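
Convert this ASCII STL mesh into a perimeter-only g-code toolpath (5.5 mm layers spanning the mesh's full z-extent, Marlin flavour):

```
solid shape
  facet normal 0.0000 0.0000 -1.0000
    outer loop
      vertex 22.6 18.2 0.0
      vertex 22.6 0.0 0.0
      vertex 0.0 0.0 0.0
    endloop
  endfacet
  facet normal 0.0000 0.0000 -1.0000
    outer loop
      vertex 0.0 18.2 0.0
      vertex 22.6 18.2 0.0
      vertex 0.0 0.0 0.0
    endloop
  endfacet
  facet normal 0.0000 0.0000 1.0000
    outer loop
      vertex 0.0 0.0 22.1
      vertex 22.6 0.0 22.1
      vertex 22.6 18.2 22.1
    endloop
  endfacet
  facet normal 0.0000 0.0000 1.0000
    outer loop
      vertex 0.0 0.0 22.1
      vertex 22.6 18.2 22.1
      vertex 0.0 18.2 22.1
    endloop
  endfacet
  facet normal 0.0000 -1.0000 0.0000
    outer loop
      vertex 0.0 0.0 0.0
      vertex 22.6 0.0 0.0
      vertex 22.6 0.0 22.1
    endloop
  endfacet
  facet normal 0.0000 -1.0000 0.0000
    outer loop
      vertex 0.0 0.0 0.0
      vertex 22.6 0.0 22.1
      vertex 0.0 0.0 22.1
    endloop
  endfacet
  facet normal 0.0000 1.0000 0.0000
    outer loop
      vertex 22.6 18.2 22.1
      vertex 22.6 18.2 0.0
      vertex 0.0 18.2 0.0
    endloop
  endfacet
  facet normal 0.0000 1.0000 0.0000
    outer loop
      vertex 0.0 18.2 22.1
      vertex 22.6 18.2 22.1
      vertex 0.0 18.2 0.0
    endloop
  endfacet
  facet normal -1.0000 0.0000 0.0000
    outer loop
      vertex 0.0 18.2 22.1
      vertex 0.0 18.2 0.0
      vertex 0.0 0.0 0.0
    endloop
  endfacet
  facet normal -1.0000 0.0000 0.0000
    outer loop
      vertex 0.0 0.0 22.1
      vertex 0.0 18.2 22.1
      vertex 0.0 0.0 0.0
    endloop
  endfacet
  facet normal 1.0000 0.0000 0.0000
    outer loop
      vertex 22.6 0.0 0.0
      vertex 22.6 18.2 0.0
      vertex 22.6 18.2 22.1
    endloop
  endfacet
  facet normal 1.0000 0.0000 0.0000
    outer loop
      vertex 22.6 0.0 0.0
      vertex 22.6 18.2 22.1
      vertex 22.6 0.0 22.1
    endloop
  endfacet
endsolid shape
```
; perimeter-only toolpath
G21 ; units = mm
G90 ; absolute positioning
G28 ; home
; layer 1
G0 Z5.5
G0 X0.0 Y0.0
G1 X22.6 Y0.0
G1 X22.6 Y18.2
G1 X0.0 Y18.2
G1 X0.0 Y0.0
; layer 2
G0 Z11.1
G0 X0.0 Y0.0
G1 X22.6 Y0.0
G1 X22.6 Y18.2
G1 X0.0 Y18.2
G1 X0.0 Y0.0
; layer 3
G0 Z16.6
G0 X0.0 Y0.0
G1 X22.6 Y0.0
G1 X22.6 Y18.2
G1 X0.0 Y18.2
G1 X0.0 Y0.0
; layer 4
G0 Z22.1
G0 X0.0 Y0.0
G1 X22.6 Y0.0
G1 X22.6 Y18.2
G1 X0.0 Y18.2
G1 X0.0 Y0.0
M2 ; end

The solid is a rectangular box, roughly 22.6 × 18.2 mm footprint and 22.1 mm tall. Slicing at Δz = 5.5 mm — 4 equal slices spanning the solid's height, so layer i sits at z = i·h/4 — gives 4 non-empty perimeters. Each is a 4-segment closed polygon; G0 lifts to the layer z and rapids to the start vertex, then G1 traces the edges.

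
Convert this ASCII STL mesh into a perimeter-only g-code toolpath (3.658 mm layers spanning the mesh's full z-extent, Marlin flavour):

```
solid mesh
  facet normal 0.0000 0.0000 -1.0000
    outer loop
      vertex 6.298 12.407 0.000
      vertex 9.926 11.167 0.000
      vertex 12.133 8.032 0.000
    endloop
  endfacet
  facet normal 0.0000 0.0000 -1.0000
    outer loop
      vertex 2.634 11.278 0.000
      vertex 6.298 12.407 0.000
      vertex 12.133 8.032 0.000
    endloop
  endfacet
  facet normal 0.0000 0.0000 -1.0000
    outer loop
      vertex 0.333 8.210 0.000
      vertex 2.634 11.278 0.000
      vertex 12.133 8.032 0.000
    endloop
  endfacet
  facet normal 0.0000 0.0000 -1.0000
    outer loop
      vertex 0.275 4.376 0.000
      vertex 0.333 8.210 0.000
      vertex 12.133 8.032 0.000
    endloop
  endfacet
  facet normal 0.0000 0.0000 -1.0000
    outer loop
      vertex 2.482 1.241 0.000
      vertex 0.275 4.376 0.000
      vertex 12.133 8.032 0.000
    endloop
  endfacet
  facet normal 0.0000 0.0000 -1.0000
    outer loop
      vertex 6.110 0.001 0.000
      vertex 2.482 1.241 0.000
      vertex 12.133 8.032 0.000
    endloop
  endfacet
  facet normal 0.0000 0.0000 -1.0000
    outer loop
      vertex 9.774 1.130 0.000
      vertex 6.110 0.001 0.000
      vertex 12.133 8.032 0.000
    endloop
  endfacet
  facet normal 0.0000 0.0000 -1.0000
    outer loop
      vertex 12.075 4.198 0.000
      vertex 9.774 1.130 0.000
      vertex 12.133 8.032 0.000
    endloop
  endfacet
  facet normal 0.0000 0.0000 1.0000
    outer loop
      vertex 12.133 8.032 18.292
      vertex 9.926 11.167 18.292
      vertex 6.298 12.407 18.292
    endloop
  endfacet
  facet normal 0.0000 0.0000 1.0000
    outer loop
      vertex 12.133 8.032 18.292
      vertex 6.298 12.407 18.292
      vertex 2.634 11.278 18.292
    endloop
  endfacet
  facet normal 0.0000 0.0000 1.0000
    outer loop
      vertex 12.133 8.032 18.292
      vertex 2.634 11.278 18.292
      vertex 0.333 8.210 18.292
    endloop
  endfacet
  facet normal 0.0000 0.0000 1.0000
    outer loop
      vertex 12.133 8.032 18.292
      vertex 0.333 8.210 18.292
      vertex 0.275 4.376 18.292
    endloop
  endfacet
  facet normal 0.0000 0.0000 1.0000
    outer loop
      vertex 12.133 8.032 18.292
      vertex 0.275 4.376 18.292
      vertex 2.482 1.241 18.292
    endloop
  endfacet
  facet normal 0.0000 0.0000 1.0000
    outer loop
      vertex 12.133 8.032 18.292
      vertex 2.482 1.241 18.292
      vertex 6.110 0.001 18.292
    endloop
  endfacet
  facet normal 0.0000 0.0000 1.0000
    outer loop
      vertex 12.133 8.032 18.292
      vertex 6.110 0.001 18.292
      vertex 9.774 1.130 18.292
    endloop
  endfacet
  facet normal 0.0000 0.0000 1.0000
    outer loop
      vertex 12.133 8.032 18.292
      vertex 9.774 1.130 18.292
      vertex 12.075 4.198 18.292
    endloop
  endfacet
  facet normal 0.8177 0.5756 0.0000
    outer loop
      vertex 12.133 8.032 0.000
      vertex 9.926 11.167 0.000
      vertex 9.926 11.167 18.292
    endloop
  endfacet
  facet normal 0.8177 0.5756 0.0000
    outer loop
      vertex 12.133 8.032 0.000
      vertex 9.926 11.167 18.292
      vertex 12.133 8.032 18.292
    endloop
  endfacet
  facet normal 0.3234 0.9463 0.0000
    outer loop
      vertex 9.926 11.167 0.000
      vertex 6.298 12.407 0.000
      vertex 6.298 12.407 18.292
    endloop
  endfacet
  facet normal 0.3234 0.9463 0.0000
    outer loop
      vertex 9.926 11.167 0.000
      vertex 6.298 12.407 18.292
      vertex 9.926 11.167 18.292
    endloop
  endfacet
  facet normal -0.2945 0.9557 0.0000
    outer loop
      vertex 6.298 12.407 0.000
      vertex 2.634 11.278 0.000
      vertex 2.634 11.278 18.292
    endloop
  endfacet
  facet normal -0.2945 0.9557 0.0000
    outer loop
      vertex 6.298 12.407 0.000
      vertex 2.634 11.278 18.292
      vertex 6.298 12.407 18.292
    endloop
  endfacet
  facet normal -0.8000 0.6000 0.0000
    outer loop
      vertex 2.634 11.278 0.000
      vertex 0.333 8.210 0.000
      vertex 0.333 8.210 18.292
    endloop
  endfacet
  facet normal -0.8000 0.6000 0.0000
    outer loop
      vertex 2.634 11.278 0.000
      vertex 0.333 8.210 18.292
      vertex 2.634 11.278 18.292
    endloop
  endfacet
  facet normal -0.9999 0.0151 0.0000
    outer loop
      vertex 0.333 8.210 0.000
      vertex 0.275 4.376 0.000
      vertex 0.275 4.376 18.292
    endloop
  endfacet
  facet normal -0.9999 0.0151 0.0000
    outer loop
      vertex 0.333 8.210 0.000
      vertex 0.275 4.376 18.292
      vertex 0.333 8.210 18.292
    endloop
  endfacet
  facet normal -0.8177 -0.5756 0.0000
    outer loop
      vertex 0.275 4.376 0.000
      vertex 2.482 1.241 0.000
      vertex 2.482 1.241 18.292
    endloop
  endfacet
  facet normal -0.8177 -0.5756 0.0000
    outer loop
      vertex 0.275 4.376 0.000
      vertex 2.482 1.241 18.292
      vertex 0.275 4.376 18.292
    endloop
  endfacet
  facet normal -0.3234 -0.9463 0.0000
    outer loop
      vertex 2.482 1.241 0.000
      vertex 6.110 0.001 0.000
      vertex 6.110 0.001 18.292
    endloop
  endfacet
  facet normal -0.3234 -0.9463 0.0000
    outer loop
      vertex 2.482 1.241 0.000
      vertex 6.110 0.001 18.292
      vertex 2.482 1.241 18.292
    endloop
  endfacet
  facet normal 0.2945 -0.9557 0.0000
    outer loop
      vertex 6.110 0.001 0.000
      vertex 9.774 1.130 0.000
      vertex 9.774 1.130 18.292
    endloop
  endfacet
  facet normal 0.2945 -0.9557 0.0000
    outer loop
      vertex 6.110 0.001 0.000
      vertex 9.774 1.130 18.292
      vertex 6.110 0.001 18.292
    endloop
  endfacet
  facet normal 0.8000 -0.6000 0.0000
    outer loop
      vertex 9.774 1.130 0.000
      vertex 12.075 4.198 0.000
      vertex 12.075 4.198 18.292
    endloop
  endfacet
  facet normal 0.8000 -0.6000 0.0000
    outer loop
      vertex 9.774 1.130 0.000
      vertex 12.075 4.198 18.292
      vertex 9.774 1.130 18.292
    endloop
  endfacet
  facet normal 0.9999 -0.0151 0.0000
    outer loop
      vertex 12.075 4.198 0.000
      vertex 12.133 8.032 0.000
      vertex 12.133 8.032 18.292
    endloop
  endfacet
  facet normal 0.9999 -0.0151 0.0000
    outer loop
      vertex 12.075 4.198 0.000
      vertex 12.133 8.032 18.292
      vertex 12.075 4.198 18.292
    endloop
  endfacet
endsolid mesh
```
; perimeter-only toolpath
G21 ; units = mm
G90 ; absolute positioning
G28 ; home
; layer 1
G0 Z3.658
G0 X12.133 Y8.032
G1 X9.926 Y11.167
G1 X6.298 Y12.407
G1 X2.634 Y11.278
G1 X0.333 Y8.210
G1 X0.275 Y4.376
G1 X2.482 Y1.241
G1 X6.110 Y0.001
G1 X9.774 Y1.130
G1 X12.075 Y4.198
G1 X12.133 Y8.032
; layer 2
G0 Z7.317
G0 X12.133 Y8.032
G1 X9.926 Y11.167
G1 X6.298 Y12.407
G1 X2.634 Y11.278
G1 X0.333 Y8.210
G1 X0.275 Y4.376
G1 X2.482 Y1.241
G1 X6.110 Y0.001
G1 X9.774 Y1.130
G1 X12.075 Y4.198
G1 X12.133 Y8.032
; layer 3
G0 Z10.975
G0 X12.133 Y8.032
G1 X9.926 Y11.167
G1 X6.298 Y12.407
G1 X2.634 Y11.278
G1 X0.333 Y8.210
G1 X0.275 Y4.376
G1 X2.482 Y1.241
G1 X6.110 Y0.001
G1 X9.774 Y1.130
G1 X12.075 Y4.198
G1 X12.133 Y8.032
; layer 4
G0 Z14.634
G0 X12.133 Y8.032
G1 X9.926 Y11.167
G1 X6.298 Y12.407
G1 X2.634 Y11.278
G1 X0.333 Y8.210
G1 X0.275 Y4.376
G1 X2.482 Y1.241
G1 X6.110 Y0.001
G1 X9.774 Y1.130
G1 X12.075 Y4.198
G1 X12.133 Y8.032
; layer 5
G0 Z18.292
G0 X12.133 Y8.032
G1 X9.926 Y11.167
G1 X6.298 Y12.407
G1 X2.634 Y11.278
G1 X0.333 Y8.210
G1 X0.275 Y4.376
G1 X2.482 Y1.241
G1 X6.110 Y0.001
G1 X9.774 Y1.130
G1 X12.075 Y4.198
G1 X12.133 Y8.032
M2 ; end

The solid is a regular 10-sided prism (a cylinder approximated with 10 flat sides), circumscribed radius ≈ 6.2 mm, height ≈ 18.3 mm. Slicing at Δz = 3.658 mm — 5 equal slices spanning the solid's height, so layer i sits at z = i·h/5 — gives 5 non-empty perimeters. Each is a 10-segment closed polygon; G0 lifts to the layer z and rapids to the start vertex, then G1 traces the edges.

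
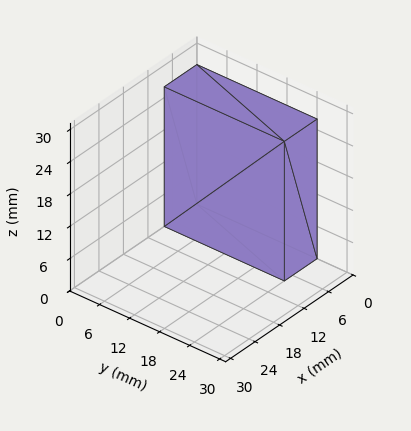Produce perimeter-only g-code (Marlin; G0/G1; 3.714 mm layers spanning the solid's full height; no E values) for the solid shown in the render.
Reading the render: the shape is a rectangular box, roughly 8 × 24 mm footprint and 26 mm tall (dimensions read to the nearest mm from the axis ticks). For the g-code, the solid's height is divided into equal slices at the stated Δz and each level perimeter traced with G1 moves after a G0 lift.

; perimeter-only toolpath
G21 ; units = mm
G90 ; absolute positioning
G28 ; home
; layer 1
G0 Z3.714
G0 X0.000 Y0.000
G1 X8.000 Y0.000
G1 X8.000 Y24.000
G1 X0.000 Y24.000
G1 X0.000 Y0.000
; layer 2
G0 Z7.429
G0 X0.000 Y0.000
G1 X8.000 Y0.000
G1 X8.000 Y24.000
G1 X0.000 Y24.000
G1 X0.000 Y0.000
; layer 3
G0 Z11.143
G0 X0.000 Y0.000
G1 X8.000 Y0.000
G1 X8.000 Y24.000
G1 X0.000 Y24.000
G1 X0.000 Y0.000
; layer 4
G0 Z14.857
G0 X0.000 Y0.000
G1 X8.000 Y0.000
G1 X8.000 Y24.000
G1 X0.000 Y24.000
G1 X0.000 Y0.000
; layer 5
G0 Z18.571
G0 X0.000 Y0.000
G1 X8.000 Y0.000
G1 X8.000 Y24.000
G1 X0.000 Y24.000
G1 X0.000 Y0.000
; layer 6
G0 Z22.286
G0 X0.000 Y0.000
G1 X8.000 Y0.000
G1 X8.000 Y24.000
G1 X0.000 Y24.000
G1 X0.000 Y0.000
; layer 7
G0 Z26.000
G0 X0.000 Y0.000
G1 X8.000 Y0.000
G1 X8.000 Y24.000
G1 X0.000 Y24.000
G1 X0.000 Y0.000
M2 ; end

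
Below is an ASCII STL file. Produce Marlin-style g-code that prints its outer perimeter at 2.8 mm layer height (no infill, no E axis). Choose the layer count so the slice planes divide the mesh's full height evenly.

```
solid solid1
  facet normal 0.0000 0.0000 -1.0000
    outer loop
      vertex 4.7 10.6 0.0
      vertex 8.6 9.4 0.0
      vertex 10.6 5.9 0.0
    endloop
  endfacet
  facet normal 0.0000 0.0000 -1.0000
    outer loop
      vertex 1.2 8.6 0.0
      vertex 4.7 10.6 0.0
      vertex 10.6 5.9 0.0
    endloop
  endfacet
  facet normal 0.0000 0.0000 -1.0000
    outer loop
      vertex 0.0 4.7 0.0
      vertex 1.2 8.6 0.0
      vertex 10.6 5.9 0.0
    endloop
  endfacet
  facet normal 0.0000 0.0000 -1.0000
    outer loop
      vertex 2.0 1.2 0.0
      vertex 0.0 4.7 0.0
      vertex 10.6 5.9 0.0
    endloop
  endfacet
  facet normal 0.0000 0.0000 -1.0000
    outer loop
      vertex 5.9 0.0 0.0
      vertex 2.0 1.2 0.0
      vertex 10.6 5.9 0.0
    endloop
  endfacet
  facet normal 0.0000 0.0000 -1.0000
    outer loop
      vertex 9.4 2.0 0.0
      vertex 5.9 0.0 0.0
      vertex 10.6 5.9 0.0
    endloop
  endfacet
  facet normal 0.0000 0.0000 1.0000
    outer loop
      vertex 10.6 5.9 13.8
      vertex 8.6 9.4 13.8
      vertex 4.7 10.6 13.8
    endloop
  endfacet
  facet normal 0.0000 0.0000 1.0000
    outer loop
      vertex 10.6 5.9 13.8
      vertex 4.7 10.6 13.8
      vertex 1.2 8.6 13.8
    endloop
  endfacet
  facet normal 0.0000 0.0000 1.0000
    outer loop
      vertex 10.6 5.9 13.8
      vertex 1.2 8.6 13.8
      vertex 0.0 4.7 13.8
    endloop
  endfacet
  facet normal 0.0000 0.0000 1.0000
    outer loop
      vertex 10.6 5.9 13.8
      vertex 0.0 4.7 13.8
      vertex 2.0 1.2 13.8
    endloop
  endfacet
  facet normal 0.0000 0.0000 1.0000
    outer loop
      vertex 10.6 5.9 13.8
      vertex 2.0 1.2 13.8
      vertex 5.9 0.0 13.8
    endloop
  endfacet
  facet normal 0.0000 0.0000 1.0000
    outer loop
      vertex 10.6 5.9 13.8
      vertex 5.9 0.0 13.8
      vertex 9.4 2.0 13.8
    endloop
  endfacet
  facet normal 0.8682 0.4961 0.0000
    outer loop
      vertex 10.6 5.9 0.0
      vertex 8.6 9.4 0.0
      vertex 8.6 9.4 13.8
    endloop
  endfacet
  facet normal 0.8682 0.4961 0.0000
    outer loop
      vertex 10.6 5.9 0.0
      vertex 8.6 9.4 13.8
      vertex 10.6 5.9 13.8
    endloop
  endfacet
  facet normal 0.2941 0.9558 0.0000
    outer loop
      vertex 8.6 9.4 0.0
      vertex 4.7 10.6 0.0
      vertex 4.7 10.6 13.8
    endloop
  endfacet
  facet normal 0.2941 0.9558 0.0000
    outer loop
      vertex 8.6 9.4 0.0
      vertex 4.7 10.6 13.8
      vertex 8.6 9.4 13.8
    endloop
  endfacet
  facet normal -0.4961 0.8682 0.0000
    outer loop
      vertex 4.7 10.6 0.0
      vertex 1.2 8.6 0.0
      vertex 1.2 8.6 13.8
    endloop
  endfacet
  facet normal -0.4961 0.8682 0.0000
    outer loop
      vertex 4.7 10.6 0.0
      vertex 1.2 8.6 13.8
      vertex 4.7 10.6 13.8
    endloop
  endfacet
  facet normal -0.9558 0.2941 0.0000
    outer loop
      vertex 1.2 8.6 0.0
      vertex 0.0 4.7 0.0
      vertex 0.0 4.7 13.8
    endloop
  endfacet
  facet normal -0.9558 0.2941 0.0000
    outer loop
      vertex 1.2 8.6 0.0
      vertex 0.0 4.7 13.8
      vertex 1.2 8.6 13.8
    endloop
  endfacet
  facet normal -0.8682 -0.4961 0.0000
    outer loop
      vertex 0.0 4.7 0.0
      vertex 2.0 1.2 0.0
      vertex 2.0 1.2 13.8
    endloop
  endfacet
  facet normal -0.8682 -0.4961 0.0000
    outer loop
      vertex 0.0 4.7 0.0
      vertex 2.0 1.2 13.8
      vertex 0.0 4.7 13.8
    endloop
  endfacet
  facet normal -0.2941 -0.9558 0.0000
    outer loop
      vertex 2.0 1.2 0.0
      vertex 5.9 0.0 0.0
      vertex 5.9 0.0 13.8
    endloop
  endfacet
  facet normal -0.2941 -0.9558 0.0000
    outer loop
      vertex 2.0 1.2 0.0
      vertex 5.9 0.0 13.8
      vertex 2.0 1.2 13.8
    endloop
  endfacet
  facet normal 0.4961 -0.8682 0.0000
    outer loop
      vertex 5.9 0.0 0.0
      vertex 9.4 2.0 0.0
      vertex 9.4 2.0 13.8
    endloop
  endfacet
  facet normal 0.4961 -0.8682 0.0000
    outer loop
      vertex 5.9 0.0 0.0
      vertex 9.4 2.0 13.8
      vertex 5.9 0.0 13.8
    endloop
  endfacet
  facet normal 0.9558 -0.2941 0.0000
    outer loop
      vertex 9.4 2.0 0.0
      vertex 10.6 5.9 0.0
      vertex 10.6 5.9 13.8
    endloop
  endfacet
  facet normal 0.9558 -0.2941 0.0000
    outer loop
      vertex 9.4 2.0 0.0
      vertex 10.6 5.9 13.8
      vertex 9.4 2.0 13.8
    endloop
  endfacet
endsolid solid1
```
; perimeter-only toolpath
G21 ; units = mm
G90 ; absolute positioning
G28 ; home
; layer 1
G0 Z2.8
G0 X10.6 Y5.9
G1 X8.6 Y9.4
G1 X4.7 Y10.6
G1 X1.2 Y8.6
G1 X0.0 Y4.7
G1 X2.0 Y1.2
G1 X5.9 Y0.0
G1 X9.4 Y2.0
G1 X10.6 Y5.9
; layer 2
G0 Z5.5
G0 X10.6 Y5.9
G1 X8.6 Y9.4
G1 X4.7 Y10.6
G1 X1.2 Y8.6
G1 X0.0 Y4.7
G1 X2.0 Y1.2
G1 X5.9 Y0.0
G1 X9.4 Y2.0
G1 X10.6 Y5.9
; layer 3
G0 Z8.3
G0 X10.6 Y5.9
G1 X8.6 Y9.4
G1 X4.7 Y10.6
G1 X1.2 Y8.6
G1 X0.0 Y4.7
G1 X2.0 Y1.2
G1 X5.9 Y0.0
G1 X9.4 Y2.0
G1 X10.6 Y5.9
; layer 4
G0 Z11.0
G0 X10.6 Y5.9
G1 X8.6 Y9.4
G1 X4.7 Y10.6
G1 X1.2 Y8.6
G1 X0.0 Y4.7
G1 X2.0 Y1.2
G1 X5.9 Y0.0
G1 X9.4 Y2.0
G1 X10.6 Y5.9
; layer 5
G0 Z13.8
G0 X10.6 Y5.9
G1 X8.6 Y9.4
G1 X4.7 Y10.6
G1 X1.2 Y8.6
G1 X0.0 Y4.7
G1 X2.0 Y1.2
G1 X5.9 Y0.0
G1 X9.4 Y2.0
G1 X10.6 Y5.9
M2 ; end

The solid is a regular 8-sided prism (a cylinder approximated with 8 flat sides), circumscribed radius ≈ 5.3 mm, height ≈ 13.8 mm. Slicing at Δz = 2.8 mm — 5 equal slices spanning the solid's height, so layer i sits at z = i·h/5 — gives 5 non-empty perimeters. Each is a 8-segment closed polygon; G0 lifts to the layer z and rapids to the start vertex, then G1 traces the edges.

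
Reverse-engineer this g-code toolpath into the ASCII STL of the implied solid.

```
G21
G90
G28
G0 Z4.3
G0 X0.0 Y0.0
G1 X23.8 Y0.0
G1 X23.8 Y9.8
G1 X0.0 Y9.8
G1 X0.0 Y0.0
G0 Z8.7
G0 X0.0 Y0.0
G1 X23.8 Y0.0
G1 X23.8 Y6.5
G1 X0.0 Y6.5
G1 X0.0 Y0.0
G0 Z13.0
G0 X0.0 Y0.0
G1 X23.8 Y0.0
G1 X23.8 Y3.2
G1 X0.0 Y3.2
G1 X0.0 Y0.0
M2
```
solid part
  facet normal 0.0000 0.0000 -1.0000
    outer loop
      vertex 23.8 13.0 0.0
      vertex 23.8 0.0 0.0
      vertex 0.0 0.0 0.0
    endloop
  endfacet
  facet normal 0.0000 0.0000 -1.0000
    outer loop
      vertex 0.0 13.0 0.0
      vertex 23.8 13.0 0.0
      vertex 0.0 0.0 0.0
    endloop
  endfacet
  facet normal 0.0000 -1.0000 0.0000
    outer loop
      vertex 0.0 0.0 0.0
      vertex 23.8 0.0 0.0
      vertex 23.8 0.0 17.3
    endloop
  endfacet
  facet normal 0.0000 -1.0000 0.0000
    outer loop
      vertex 0.0 0.0 0.0
      vertex 23.8 0.0 17.3
      vertex 0.0 0.0 17.3
    endloop
  endfacet
  facet normal 0.0000 0.7994 0.6007
    outer loop
      vertex 0.0 0.0 17.3
      vertex 23.8 0.0 17.3
      vertex 23.8 13.0 0.0
    endloop
  endfacet
  facet normal 0.0000 0.7994 0.6007
    outer loop
      vertex 0.0 0.0 17.3
      vertex 23.8 13.0 0.0
      vertex 0.0 13.0 0.0
    endloop
  endfacet
  facet normal -1.0000 0.0000 0.0000
    outer loop
      vertex 0.0 0.0 17.3
      vertex 0.0 13.0 0.0
      vertex 0.0 0.0 0.0
    endloop
  endfacet
  facet normal 1.0000 0.0000 0.0000
    outer loop
      vertex 23.8 0.0 0.0
      vertex 23.8 13.0 0.0
      vertex 23.8 0.0 17.3
    endloop
  endfacet
endsolid part

The G0 Z moves step by Δz≈4.3 mm. The G1 loops shrink linearly with z, so the solid tapers from its base footprint up to z≈17.3. Closing with a flat bottom cap and the tapered top and triangulating gives 8 facets — a wedge (ramp): 23.8 × 13 mm base, rising to 17.3 mm along the y=0 edge and sloping linearly to z=0 at y=13.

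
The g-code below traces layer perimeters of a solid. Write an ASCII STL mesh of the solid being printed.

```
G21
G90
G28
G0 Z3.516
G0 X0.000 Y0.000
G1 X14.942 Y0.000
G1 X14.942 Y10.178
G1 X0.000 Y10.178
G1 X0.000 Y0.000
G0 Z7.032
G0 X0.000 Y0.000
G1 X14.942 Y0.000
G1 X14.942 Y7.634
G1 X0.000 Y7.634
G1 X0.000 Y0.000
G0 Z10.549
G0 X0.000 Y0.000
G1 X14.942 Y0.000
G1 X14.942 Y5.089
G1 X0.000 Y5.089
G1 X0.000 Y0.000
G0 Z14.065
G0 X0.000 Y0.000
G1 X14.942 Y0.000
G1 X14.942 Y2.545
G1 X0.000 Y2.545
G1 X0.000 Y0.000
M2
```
solid part
  facet normal 0.0000 0.0000 -1.0000
    outer loop
      vertex 14.942 12.723 0.000
      vertex 14.942 0.000 0.000
      vertex 0.000 0.000 0.000
    endloop
  endfacet
  facet normal 0.0000 0.0000 -1.0000
    outer loop
      vertex 0.000 12.723 0.000
      vertex 14.942 12.723 0.000
      vertex 0.000 0.000 0.000
    endloop
  endfacet
  facet normal 0.0000 -1.0000 0.0000
    outer loop
      vertex 0.000 0.000 0.000
      vertex 14.942 0.000 0.000
      vertex 14.942 0.000 17.581
    endloop
  endfacet
  facet normal 0.0000 -1.0000 0.0000
    outer loop
      vertex 0.000 0.000 0.000
      vertex 14.942 0.000 17.581
      vertex 0.000 0.000 17.581
    endloop
  endfacet
  facet normal 0.0000 0.8101 0.5863
    outer loop
      vertex 0.000 0.000 17.581
      vertex 14.942 0.000 17.581
      vertex 14.942 12.723 0.000
    endloop
  endfacet
  facet normal 0.0000 0.8101 0.5863
    outer loop
      vertex 0.000 0.000 17.581
      vertex 14.942 12.723 0.000
      vertex 0.000 12.723 0.000
    endloop
  endfacet
  facet normal -1.0000 0.0000 0.0000
    outer loop
      vertex 0.000 0.000 17.581
      vertex 0.000 12.723 0.000
      vertex 0.000 0.000 0.000
    endloop
  endfacet
  facet normal 1.0000 0.0000 0.0000
    outer loop
      vertex 14.942 0.000 0.000
      vertex 14.942 12.723 0.000
      vertex 14.942 0.000 17.581
    endloop
  endfacet
endsolid part

The G0 Z moves step by Δz≈3.516 mm. The G1 loops shrink linearly with z, so the solid tapers from its base footprint up to z≈17.6. Closing with a flat bottom cap and the tapered top and triangulating gives 8 facets — a wedge (ramp): 14.9 × 12.7 mm base, rising to 17.6 mm along the y=0 edge and sloping linearly to z=0 at y=12.7.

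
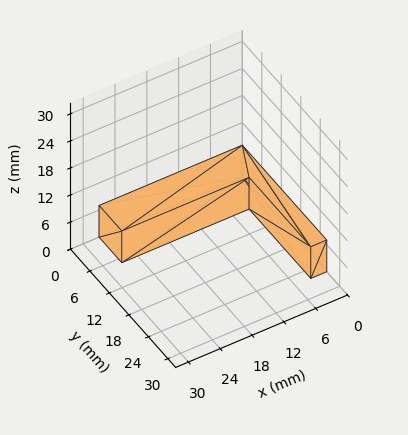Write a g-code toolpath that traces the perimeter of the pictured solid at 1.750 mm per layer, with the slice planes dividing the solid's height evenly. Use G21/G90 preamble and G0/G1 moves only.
Reading the render: the shape is an L-shaped prism: outer 27 × 26 mm, arm thicknesses ≈ 7 mm (horizontal) and 3 mm (vertical), extruded 7 mm in z (dimensions read to the nearest mm from the axis ticks). For the g-code, the solid's height is divided into equal slices at the stated Δz and each level perimeter traced with G1 moves after a G0 lift.

; perimeter-only toolpath
G21 ; units = mm
G90 ; absolute positioning
G28 ; home
; layer 1
G0 Z1.750
G0 X0.000 Y0.000
G1 X27.000 Y0.000
G1 X27.000 Y7.000
G1 X3.000 Y7.000
G1 X3.000 Y26.000
G1 X0.000 Y26.000
G1 X0.000 Y0.000
; layer 2
G0 Z3.500
G0 X0.000 Y0.000
G1 X27.000 Y0.000
G1 X27.000 Y7.000
G1 X3.000 Y7.000
G1 X3.000 Y26.000
G1 X0.000 Y26.000
G1 X0.000 Y0.000
; layer 3
G0 Z5.250
G0 X0.000 Y0.000
G1 X27.000 Y0.000
G1 X27.000 Y7.000
G1 X3.000 Y7.000
G1 X3.000 Y26.000
G1 X0.000 Y26.000
G1 X0.000 Y0.000
; layer 4
G0 Z7.000
G0 X0.000 Y0.000
G1 X27.000 Y0.000
G1 X27.000 Y7.000
G1 X3.000 Y7.000
G1 X3.000 Y26.000
G1 X0.000 Y26.000
G1 X0.000 Y0.000
M2 ; end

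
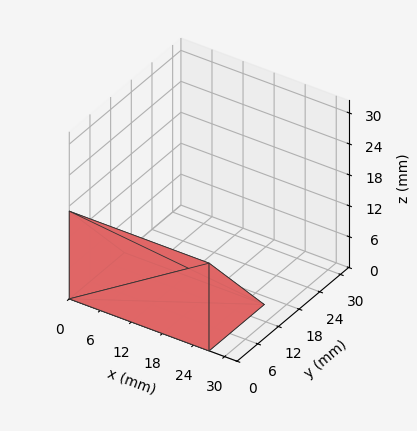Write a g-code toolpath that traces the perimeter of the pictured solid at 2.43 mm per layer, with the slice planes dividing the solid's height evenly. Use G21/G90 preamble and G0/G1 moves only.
Reading the render: the shape is a wedge (ramp): 27 × 16 mm base, rising to 17 mm along the y=0 edge and sloping linearly to z=0 at y=16 (dimensions read to the nearest mm from the axis ticks). For the g-code, the solid's height is divided into equal slices at the stated Δz and each level perimeter traced with G1 moves after a G0 lift.

; perimeter-only toolpath
G21 ; units = mm
G90 ; absolute positioning
G28 ; home
; layer 1
G0 Z2.43
G0 X0.00 Y0.00
G1 X27.00 Y0.00
G1 X27.00 Y13.71
G1 X0.00 Y13.71
G1 X0.00 Y0.00
; layer 2
G0 Z4.86
G0 X0.00 Y0.00
G1 X27.00 Y0.00
G1 X27.00 Y11.43
G1 X0.00 Y11.43
G1 X0.00 Y0.00
; layer 3
G0 Z7.29
G0 X0.00 Y0.00
G1 X27.00 Y0.00
G1 X27.00 Y9.14
G1 X0.00 Y9.14
G1 X0.00 Y0.00
; layer 4
G0 Z9.71
G0 X0.00 Y0.00
G1 X27.00 Y0.00
G1 X27.00 Y6.86
G1 X0.00 Y6.86
G1 X0.00 Y0.00
; layer 5
G0 Z12.14
G0 X0.00 Y0.00
G1 X27.00 Y0.00
G1 X27.00 Y4.57
G1 X0.00 Y4.57
G1 X0.00 Y0.00
; layer 6
G0 Z14.57
G0 X0.00 Y0.00
G1 X27.00 Y0.00
G1 X27.00 Y2.29
G1 X0.00 Y2.29
G1 X0.00 Y0.00
M2 ; end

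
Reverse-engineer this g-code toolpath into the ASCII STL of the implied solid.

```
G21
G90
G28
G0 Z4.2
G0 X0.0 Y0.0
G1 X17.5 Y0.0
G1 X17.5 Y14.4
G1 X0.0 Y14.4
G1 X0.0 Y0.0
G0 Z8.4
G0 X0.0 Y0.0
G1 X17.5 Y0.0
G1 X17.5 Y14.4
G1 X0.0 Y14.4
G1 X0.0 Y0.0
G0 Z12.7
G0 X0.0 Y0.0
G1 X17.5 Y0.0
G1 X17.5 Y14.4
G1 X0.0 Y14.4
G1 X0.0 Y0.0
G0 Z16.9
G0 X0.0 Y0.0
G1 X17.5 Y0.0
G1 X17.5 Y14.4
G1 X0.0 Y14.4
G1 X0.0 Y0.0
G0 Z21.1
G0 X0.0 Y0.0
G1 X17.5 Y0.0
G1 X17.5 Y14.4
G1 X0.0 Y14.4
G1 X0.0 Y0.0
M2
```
solid part
  facet normal 0.0000 0.0000 -1.0000
    outer loop
      vertex 17.5 14.4 0.0
      vertex 17.5 0.0 0.0
      vertex 0.0 0.0 0.0
    endloop
  endfacet
  facet normal 0.0000 0.0000 -1.0000
    outer loop
      vertex 0.0 14.4 0.0
      vertex 17.5 14.4 0.0
      vertex 0.0 0.0 0.0
    endloop
  endfacet
  facet normal 0.0000 0.0000 1.0000
    outer loop
      vertex 0.0 0.0 21.1
      vertex 17.5 0.0 21.1
      vertex 17.5 14.4 21.1
    endloop
  endfacet
  facet normal 0.0000 0.0000 1.0000
    outer loop
      vertex 0.0 0.0 21.1
      vertex 17.5 14.4 21.1
      vertex 0.0 14.4 21.1
    endloop
  endfacet
  facet normal 0.0000 -1.0000 0.0000
    outer loop
      vertex 0.0 0.0 0.0
      vertex 17.5 0.0 0.0
      vertex 17.5 0.0 21.1
    endloop
  endfacet
  facet normal 0.0000 -1.0000 0.0000
    outer loop
      vertex 0.0 0.0 0.0
      vertex 17.5 0.0 21.1
      vertex 0.0 0.0 21.1
    endloop
  endfacet
  facet normal 0.0000 1.0000 0.0000
    outer loop
      vertex 17.5 14.4 21.1
      vertex 17.5 14.4 0.0
      vertex 0.0 14.4 0.0
    endloop
  endfacet
  facet normal 0.0000 1.0000 0.0000
    outer loop
      vertex 0.0 14.4 21.1
      vertex 17.5 14.4 21.1
      vertex 0.0 14.4 0.0
    endloop
  endfacet
  facet normal -1.0000 0.0000 0.0000
    outer loop
      vertex 0.0 14.4 21.1
      vertex 0.0 14.4 0.0
      vertex 0.0 0.0 0.0
    endloop
  endfacet
  facet normal -1.0000 0.0000 0.0000
    outer loop
      vertex 0.0 0.0 21.1
      vertex 0.0 14.4 21.1
      vertex 0.0 0.0 0.0
    endloop
  endfacet
  facet normal 1.0000 0.0000 0.0000
    outer loop
      vertex 17.5 0.0 0.0
      vertex 17.5 14.4 0.0
      vertex 17.5 14.4 21.1
    endloop
  endfacet
  facet normal 1.0000 0.0000 0.0000
    outer loop
      vertex 17.5 0.0 0.0
      vertex 17.5 14.4 21.1
      vertex 17.5 0.0 21.1
    endloop
  endfacet
endsolid part

The G0 Z moves step by Δz≈4.2 mm. Every layer's G1 loop is the same polygon, so the solid is a straight extrusion of it from z=0 to z≈21.1. Closing with flat bottom and top caps and triangulating gives 12 facets — a rectangular box, roughly 17.5 × 14.4 mm footprint and 21.1 mm tall.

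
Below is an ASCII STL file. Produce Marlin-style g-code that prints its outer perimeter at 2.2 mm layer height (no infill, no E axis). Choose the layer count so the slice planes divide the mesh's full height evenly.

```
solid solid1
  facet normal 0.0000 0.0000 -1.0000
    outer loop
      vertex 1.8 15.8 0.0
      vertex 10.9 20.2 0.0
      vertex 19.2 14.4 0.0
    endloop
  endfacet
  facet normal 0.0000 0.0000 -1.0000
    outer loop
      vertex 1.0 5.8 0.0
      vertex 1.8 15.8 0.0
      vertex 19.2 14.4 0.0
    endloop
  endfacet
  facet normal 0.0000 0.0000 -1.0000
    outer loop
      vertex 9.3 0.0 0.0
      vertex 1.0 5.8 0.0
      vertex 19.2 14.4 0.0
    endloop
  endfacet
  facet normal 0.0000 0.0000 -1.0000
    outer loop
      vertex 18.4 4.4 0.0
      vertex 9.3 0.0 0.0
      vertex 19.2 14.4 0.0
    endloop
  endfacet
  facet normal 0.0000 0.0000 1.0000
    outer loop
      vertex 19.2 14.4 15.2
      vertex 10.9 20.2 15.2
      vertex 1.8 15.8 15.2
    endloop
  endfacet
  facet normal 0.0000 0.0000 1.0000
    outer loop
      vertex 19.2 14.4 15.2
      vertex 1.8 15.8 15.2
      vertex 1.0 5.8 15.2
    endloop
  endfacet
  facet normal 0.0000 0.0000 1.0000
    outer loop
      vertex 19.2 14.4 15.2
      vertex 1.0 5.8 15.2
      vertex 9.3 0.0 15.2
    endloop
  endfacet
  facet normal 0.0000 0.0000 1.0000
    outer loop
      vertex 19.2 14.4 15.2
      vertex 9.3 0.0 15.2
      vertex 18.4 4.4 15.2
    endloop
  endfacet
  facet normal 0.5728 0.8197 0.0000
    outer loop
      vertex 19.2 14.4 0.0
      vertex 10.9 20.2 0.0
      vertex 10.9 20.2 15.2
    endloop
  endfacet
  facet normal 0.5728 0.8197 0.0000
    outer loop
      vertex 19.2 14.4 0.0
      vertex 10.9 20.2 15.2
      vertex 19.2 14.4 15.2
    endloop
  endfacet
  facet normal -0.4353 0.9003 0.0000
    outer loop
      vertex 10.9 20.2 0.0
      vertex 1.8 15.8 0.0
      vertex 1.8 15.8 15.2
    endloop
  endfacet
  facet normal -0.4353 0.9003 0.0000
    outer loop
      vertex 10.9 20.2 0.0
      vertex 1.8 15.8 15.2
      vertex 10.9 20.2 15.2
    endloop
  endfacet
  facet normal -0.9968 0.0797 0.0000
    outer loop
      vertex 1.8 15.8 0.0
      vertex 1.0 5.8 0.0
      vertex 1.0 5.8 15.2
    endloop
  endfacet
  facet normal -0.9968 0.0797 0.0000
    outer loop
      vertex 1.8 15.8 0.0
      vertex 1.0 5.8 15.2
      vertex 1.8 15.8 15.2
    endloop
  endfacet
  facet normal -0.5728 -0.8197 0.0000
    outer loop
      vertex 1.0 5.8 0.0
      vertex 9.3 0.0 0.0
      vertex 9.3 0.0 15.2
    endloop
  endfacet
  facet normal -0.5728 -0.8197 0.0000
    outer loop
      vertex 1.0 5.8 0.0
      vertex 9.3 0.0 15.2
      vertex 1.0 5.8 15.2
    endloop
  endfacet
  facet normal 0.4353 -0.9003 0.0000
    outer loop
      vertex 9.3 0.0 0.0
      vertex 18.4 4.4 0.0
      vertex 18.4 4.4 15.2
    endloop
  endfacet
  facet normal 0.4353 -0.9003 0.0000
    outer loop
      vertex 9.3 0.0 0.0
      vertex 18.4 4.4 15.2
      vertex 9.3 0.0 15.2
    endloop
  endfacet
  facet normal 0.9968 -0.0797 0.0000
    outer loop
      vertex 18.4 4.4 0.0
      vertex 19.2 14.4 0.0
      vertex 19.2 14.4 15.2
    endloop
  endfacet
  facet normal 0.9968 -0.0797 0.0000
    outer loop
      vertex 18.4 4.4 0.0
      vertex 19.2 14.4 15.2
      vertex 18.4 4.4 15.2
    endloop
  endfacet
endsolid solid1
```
; perimeter-only toolpath
G21 ; units = mm
G90 ; absolute positioning
G28 ; home
; layer 1
G0 Z2.2
G0 X19.2 Y14.4
G1 X10.9 Y20.2
G1 X1.8 Y15.8
G1 X1.0 Y5.8
G1 X9.3 Y0.0
G1 X18.4 Y4.4
G1 X19.2 Y14.4
; layer 2
G0 Z4.3
G0 X19.2 Y14.4
G1 X10.9 Y20.2
G1 X1.8 Y15.8
G1 X1.0 Y5.8
G1 X9.3 Y0.0
G1 X18.4 Y4.4
G1 X19.2 Y14.4
; layer 3
G0 Z6.5
G0 X19.2 Y14.4
G1 X10.9 Y20.2
G1 X1.8 Y15.8
G1 X1.0 Y5.8
G1 X9.3 Y0.0
G1 X18.4 Y4.4
G1 X19.2 Y14.4
; layer 4
G0 Z8.7
G0 X19.2 Y14.4
G1 X10.9 Y20.2
G1 X1.8 Y15.8
G1 X1.0 Y5.8
G1 X9.3 Y0.0
G1 X18.4 Y4.4
G1 X19.2 Y14.4
; layer 5
G0 Z10.9
G0 X19.2 Y14.4
G1 X10.9 Y20.2
G1 X1.8 Y15.8
G1 X1.0 Y5.8
G1 X9.3 Y0.0
G1 X18.4 Y4.4
G1 X19.2 Y14.4
; layer 6
G0 Z13.0
G0 X19.2 Y14.4
G1 X10.9 Y20.2
G1 X1.8 Y15.8
G1 X1.0 Y5.8
G1 X9.3 Y0.0
G1 X18.4 Y4.4
G1 X19.2 Y14.4
; layer 7
G0 Z15.2
G0 X19.2 Y14.4
G1 X10.9 Y20.2
G1 X1.8 Y15.8
G1 X1.0 Y5.8
G1 X9.3 Y0.0
G1 X18.4 Y4.4
G1 X19.2 Y14.4
M2 ; end

The solid is a regular 6-sided prism (a cylinder approximated with 6 flat sides), circumscribed radius ≈ 10.1 mm, height ≈ 15.2 mm. Slicing at Δz = 2.2 mm — 7 equal slices spanning the solid's height, so layer i sits at z = i·h/7 — gives 7 non-empty perimeters. Each is a 6-segment closed polygon; G0 lifts to the layer z and rapids to the start vertex, then G1 traces the edges.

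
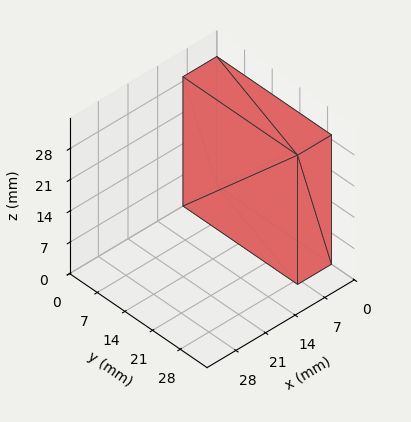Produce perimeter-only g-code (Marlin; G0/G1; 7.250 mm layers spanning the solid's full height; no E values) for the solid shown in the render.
Reading the render: the shape is a rectangular box, roughly 8 × 29 mm footprint and 29 mm tall (dimensions read to the nearest mm from the axis ticks). For the g-code, the solid's height is divided into equal slices at the stated Δz and each level perimeter traced with G1 moves after a G0 lift.

; perimeter-only toolpath
G21 ; units = mm
G90 ; absolute positioning
G28 ; home
; layer 1
G0 Z7.250
G0 X0.000 Y0.000
G1 X8.000 Y0.000
G1 X8.000 Y29.000
G1 X0.000 Y29.000
G1 X0.000 Y0.000
; layer 2
G0 Z14.500
G0 X0.000 Y0.000
G1 X8.000 Y0.000
G1 X8.000 Y29.000
G1 X0.000 Y29.000
G1 X0.000 Y0.000
; layer 3
G0 Z21.750
G0 X0.000 Y0.000
G1 X8.000 Y0.000
G1 X8.000 Y29.000
G1 X0.000 Y29.000
G1 X0.000 Y0.000
; layer 4
G0 Z29.000
G0 X0.000 Y0.000
G1 X8.000 Y0.000
G1 X8.000 Y29.000
G1 X0.000 Y29.000
G1 X0.000 Y0.000
M2 ; end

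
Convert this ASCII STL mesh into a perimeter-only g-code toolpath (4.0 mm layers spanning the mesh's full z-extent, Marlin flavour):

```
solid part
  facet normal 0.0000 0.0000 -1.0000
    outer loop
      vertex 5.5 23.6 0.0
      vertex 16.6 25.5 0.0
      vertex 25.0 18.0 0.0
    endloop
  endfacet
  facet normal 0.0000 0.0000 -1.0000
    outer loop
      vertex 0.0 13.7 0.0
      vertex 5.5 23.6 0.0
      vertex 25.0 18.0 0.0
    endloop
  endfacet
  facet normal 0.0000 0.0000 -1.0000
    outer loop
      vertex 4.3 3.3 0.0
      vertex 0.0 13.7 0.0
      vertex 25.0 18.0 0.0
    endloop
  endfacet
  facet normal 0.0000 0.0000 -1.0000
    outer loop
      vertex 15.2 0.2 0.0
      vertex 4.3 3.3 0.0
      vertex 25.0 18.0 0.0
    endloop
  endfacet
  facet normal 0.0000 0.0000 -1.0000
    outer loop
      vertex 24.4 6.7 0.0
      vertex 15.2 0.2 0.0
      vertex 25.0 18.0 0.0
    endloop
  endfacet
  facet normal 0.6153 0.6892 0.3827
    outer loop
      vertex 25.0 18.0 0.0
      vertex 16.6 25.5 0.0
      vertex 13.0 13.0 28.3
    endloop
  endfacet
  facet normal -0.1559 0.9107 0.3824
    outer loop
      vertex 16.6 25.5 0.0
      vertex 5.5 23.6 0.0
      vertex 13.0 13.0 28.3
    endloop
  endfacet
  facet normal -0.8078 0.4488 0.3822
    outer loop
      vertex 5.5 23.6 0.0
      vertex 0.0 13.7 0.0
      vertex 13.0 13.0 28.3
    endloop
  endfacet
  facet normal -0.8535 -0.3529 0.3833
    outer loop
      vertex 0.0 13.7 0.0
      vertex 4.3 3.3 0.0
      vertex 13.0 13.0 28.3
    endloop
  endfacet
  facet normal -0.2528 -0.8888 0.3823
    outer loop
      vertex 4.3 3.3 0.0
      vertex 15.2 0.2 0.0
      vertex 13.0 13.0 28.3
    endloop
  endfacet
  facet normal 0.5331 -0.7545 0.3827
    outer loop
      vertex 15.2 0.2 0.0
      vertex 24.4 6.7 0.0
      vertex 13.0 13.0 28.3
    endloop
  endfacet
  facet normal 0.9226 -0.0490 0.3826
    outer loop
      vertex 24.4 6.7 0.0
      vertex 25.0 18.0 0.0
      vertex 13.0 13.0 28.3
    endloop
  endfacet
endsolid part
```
; perimeter-only toolpath
G21 ; units = mm
G90 ; absolute positioning
G28 ; home
; layer 1
G0 Z4.0
G0 X23.3 Y17.3
G1 X16.1 Y23.7
G1 X6.6 Y22.1
G1 X1.9 Y13.6
G1 X5.5 Y4.7
G1 X14.9 Y2.0
G1 X22.8 Y7.6
G1 X23.3 Y17.3
; layer 2
G0 Z8.1
G0 X21.6 Y16.6
G1 X15.6 Y21.9
G1 X7.6 Y20.6
G1 X3.7 Y13.5
G1 X6.8 Y6.1
G1 X14.6 Y3.9
G1 X21.1 Y8.5
G1 X21.6 Y16.6
; layer 3
G0 Z12.1
G0 X19.9 Y15.9
G1 X15.1 Y20.1
G1 X8.7 Y19.1
G1 X5.6 Y13.4
G1 X8.0 Y7.5
G1 X14.3 Y5.7
G1 X19.5 Y9.4
G1 X19.9 Y15.9
; layer 4
G0 Z16.2
G0 X18.1 Y15.1
G1 X14.5 Y18.4
G1 X9.8 Y17.5
G1 X7.4 Y13.3
G1 X9.3 Y8.8
G1 X13.9 Y7.5
G1 X17.9 Y10.3
G1 X18.1 Y15.1
; layer 5
G0 Z20.2
G0 X16.4 Y14.4
G1 X14.0 Y16.6
G1 X10.9 Y16.0
G1 X9.3 Y13.2
G1 X10.5 Y10.2
G1 X13.6 Y9.3
G1 X16.3 Y11.2
G1 X16.4 Y14.4
; layer 6
G0 Z24.3
G0 X14.7 Y13.7
G1 X13.5 Y14.8
G1 X11.9 Y14.5
G1 X11.1 Y13.1
G1 X11.8 Y11.6
G1 X13.3 Y11.2
G1 X14.6 Y12.1
G1 X14.7 Y13.7
M2 ; end

The solid is a regular 7-sided pyramid, base circumscribed radius ≈ 13 mm, apex at z ≈ 28.3 mm. Slicing at Δz = 4.0 mm — 7 equal slices spanning the solid's height, so layer i sits at z = i·h/7 — gives 6 non-empty perimeters. Each is a 7-segment closed polygon; G0 lifts to the layer z and rapids to the start vertex, then G1 traces the edges. The cross-section shrinks linearly with z (the slice at the apex is degenerate and omitted).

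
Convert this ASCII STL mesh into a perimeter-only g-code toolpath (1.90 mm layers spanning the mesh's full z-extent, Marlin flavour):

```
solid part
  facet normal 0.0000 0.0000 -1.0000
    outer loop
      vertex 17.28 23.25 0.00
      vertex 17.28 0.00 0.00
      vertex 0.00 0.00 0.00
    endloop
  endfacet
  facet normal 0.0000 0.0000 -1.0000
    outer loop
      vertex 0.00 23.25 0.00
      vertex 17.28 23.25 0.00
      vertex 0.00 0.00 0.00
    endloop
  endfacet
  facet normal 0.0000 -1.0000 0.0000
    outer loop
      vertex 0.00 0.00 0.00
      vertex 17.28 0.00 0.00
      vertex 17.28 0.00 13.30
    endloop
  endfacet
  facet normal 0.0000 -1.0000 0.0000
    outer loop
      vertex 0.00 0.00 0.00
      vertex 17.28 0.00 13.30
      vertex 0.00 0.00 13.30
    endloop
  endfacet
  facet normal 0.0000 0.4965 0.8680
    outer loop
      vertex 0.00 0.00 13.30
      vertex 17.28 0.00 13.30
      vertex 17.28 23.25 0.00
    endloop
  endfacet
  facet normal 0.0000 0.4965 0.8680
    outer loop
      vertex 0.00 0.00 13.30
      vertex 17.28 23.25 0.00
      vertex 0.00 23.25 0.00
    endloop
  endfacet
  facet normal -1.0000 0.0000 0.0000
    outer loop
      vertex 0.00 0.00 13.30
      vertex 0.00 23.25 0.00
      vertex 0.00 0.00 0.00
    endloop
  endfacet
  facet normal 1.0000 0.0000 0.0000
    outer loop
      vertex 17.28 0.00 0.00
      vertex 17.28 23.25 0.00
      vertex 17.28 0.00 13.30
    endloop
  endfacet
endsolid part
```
; perimeter-only toolpath
G21 ; units = mm
G90 ; absolute positioning
G28 ; home
; layer 1
G0 Z1.90
G0 X0.00 Y0.00
G1 X17.28 Y0.00
G1 X17.28 Y19.93
G1 X0.00 Y19.93
G1 X0.00 Y0.00
; layer 2
G0 Z3.80
G0 X0.00 Y0.00
G1 X17.28 Y0.00
G1 X17.28 Y16.61
G1 X0.00 Y16.61
G1 X0.00 Y0.00
; layer 3
G0 Z5.70
G0 X0.00 Y0.00
G1 X17.28 Y0.00
G1 X17.28 Y13.29
G1 X0.00 Y13.29
G1 X0.00 Y0.00
; layer 4
G0 Z7.60
G0 X0.00 Y0.00
G1 X17.28 Y0.00
G1 X17.28 Y9.96
G1 X0.00 Y9.96
G1 X0.00 Y0.00
; layer 5
G0 Z9.50
G0 X0.00 Y0.00
G1 X17.28 Y0.00
G1 X17.28 Y6.64
G1 X0.00 Y6.64
G1 X0.00 Y0.00
; layer 6
G0 Z11.40
G0 X0.00 Y0.00
G1 X17.28 Y0.00
G1 X17.28 Y3.32
G1 X0.00 Y3.32
G1 X0.00 Y0.00
M2 ; end

The solid is a wedge (ramp): 17.3 × 23.2 mm base, rising to 13.3 mm along the y=0 edge and sloping linearly to z=0 at y=23.2. Slicing at Δz = 1.90 mm — 7 equal slices spanning the solid's height, so layer i sits at z = i·h/7 — gives 6 non-empty perimeters. Each is a 4-segment closed polygon; G0 lifts to the layer z and rapids to the start vertex, then G1 traces the edges. The cross-section shrinks linearly with z (the slice at the apex is degenerate and omitted).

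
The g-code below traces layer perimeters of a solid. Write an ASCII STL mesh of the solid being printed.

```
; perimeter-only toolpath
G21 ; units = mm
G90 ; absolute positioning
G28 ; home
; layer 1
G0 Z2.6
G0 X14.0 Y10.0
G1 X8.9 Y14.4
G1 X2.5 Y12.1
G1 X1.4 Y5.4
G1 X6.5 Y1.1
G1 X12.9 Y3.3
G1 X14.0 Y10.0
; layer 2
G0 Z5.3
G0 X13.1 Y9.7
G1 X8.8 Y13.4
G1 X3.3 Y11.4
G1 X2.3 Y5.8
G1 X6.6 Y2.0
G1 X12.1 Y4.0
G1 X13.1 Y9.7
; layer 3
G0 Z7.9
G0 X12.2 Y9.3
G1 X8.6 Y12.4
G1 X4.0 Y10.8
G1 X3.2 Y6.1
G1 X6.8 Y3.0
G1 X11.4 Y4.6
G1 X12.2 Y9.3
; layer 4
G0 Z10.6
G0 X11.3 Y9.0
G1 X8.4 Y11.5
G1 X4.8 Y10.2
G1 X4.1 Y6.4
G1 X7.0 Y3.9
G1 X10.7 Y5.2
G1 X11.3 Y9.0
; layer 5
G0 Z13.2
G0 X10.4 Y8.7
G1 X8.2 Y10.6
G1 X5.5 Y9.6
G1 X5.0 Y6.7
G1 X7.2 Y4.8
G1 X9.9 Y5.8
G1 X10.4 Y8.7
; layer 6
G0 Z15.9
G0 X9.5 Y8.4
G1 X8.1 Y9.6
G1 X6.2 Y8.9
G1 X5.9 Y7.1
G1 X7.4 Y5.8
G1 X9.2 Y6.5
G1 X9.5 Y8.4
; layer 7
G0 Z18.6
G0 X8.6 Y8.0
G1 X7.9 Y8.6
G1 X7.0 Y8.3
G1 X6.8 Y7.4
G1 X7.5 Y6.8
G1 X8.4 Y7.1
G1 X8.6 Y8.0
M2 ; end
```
solid part
  facet normal 0.0000 0.0000 -1.0000
    outer loop
      vertex 1.8 12.7 0.0
      vertex 9.1 15.3 0.0
      vertex 14.9 10.3 0.0
    endloop
  endfacet
  facet normal 0.0000 0.0000 -1.0000
    outer loop
      vertex 0.5 5.1 0.0
      vertex 1.8 12.7 0.0
      vertex 14.9 10.3 0.0
    endloop
  endfacet
  facet normal 0.0000 0.0000 -1.0000
    outer loop
      vertex 6.3 0.1 0.0
      vertex 0.5 5.1 0.0
      vertex 14.9 10.3 0.0
    endloop
  endfacet
  facet normal 0.0000 0.0000 -1.0000
    outer loop
      vertex 13.6 2.7 0.0
      vertex 6.3 0.1 0.0
      vertex 14.9 10.3 0.0
    endloop
  endfacet
  facet normal 0.6228 0.7225 0.3001
    outer loop
      vertex 14.9 10.3 0.0
      vertex 9.1 15.3 0.0
      vertex 7.7 7.7 21.2
    endloop
  endfacet
  facet normal -0.3200 0.8984 0.3009
    outer loop
      vertex 9.1 15.3 0.0
      vertex 1.8 12.7 0.0
      vertex 7.7 7.7 21.2
    endloop
  endfacet
  facet normal -0.9404 0.1609 0.2997
    outer loop
      vertex 1.8 12.7 0.0
      vertex 0.5 5.1 0.0
      vertex 7.7 7.7 21.2
    endloop
  endfacet
  facet normal -0.6228 -0.7225 0.3001
    outer loop
      vertex 0.5 5.1 0.0
      vertex 6.3 0.1 0.0
      vertex 7.7 7.7 21.2
    endloop
  endfacet
  facet normal 0.3200 -0.8984 0.3009
    outer loop
      vertex 6.3 0.1 0.0
      vertex 13.6 2.7 0.0
      vertex 7.7 7.7 21.2
    endloop
  endfacet
  facet normal 0.9404 -0.1609 0.2997
    outer loop
      vertex 13.6 2.7 0.0
      vertex 14.9 10.3 0.0
      vertex 7.7 7.7 21.2
    endloop
  endfacet
endsolid part

The G0 Z moves step by Δz≈2.6 mm. The G1 loops shrink linearly with z, so the solid tapers from its base footprint up to z≈21.2. Closing with a flat bottom cap and the tapered top and triangulating gives 10 facets — a regular 6-sided pyramid, base circumscribed radius ≈ 7.7 mm, apex at z ≈ 21.2 mm.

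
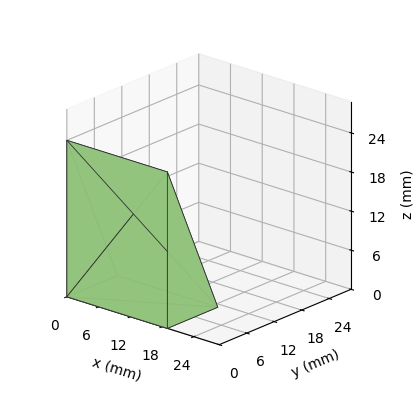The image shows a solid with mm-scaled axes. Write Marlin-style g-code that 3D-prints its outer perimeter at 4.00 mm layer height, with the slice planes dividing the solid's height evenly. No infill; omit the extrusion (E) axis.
Reading the render: the shape is a wedge (ramp): 19 × 11 mm base, rising to 24 mm along the y=0 edge and sloping linearly to z=0 at y=11 (dimensions read to the nearest mm from the axis ticks). For the g-code, the solid's height is divided into equal slices at the stated Δz and each level perimeter traced with G1 moves after a G0 lift.

; perimeter-only toolpath
G21 ; units = mm
G90 ; absolute positioning
G28 ; home
; layer 1
G0 Z4.00
G0 X0.00 Y0.00
G1 X19.00 Y0.00
G1 X19.00 Y9.17
G1 X0.00 Y9.17
G1 X0.00 Y0.00
; layer 2
G0 Z8.00
G0 X0.00 Y0.00
G1 X19.00 Y0.00
G1 X19.00 Y7.33
G1 X0.00 Y7.33
G1 X0.00 Y0.00
; layer 3
G0 Z12.00
G0 X0.00 Y0.00
G1 X19.00 Y0.00
G1 X19.00 Y5.50
G1 X0.00 Y5.50
G1 X0.00 Y0.00
; layer 4
G0 Z16.00
G0 X0.00 Y0.00
G1 X19.00 Y0.00
G1 X19.00 Y3.67
G1 X0.00 Y3.67
G1 X0.00 Y0.00
; layer 5
G0 Z20.00
G0 X0.00 Y0.00
G1 X19.00 Y0.00
G1 X19.00 Y1.83
G1 X0.00 Y1.83
G1 X0.00 Y0.00
M2 ; end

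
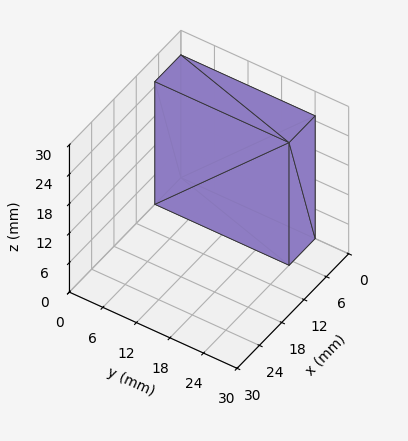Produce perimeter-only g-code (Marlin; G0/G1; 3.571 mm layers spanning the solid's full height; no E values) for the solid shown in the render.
Reading the render: the shape is a rectangular box, roughly 7 × 24 mm footprint and 25 mm tall (dimensions read to the nearest mm from the axis ticks). For the g-code, the solid's height is divided into equal slices at the stated Δz and each level perimeter traced with G1 moves after a G0 lift.

; perimeter-only toolpath
G21 ; units = mm
G90 ; absolute positioning
G28 ; home
; layer 1
G0 Z3.571
G0 X0.000 Y0.000
G1 X7.000 Y0.000
G1 X7.000 Y24.000
G1 X0.000 Y24.000
G1 X0.000 Y0.000
; layer 2
G0 Z7.143
G0 X0.000 Y0.000
G1 X7.000 Y0.000
G1 X7.000 Y24.000
G1 X0.000 Y24.000
G1 X0.000 Y0.000
; layer 3
G0 Z10.714
G0 X0.000 Y0.000
G1 X7.000 Y0.000
G1 X7.000 Y24.000
G1 X0.000 Y24.000
G1 X0.000 Y0.000
; layer 4
G0 Z14.286
G0 X0.000 Y0.000
G1 X7.000 Y0.000
G1 X7.000 Y24.000
G1 X0.000 Y24.000
G1 X0.000 Y0.000
; layer 5
G0 Z17.857
G0 X0.000 Y0.000
G1 X7.000 Y0.000
G1 X7.000 Y24.000
G1 X0.000 Y24.000
G1 X0.000 Y0.000
; layer 6
G0 Z21.429
G0 X0.000 Y0.000
G1 X7.000 Y0.000
G1 X7.000 Y24.000
G1 X0.000 Y24.000
G1 X0.000 Y0.000
; layer 7
G0 Z25.000
G0 X0.000 Y0.000
G1 X7.000 Y0.000
G1 X7.000 Y24.000
G1 X0.000 Y24.000
G1 X0.000 Y0.000
M2 ; end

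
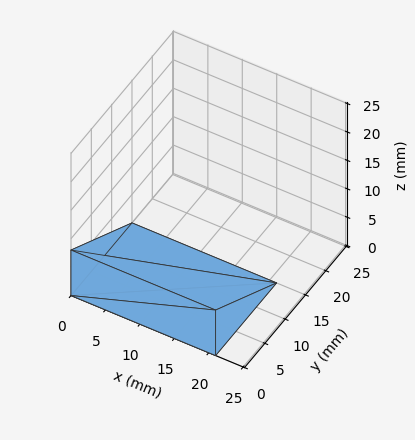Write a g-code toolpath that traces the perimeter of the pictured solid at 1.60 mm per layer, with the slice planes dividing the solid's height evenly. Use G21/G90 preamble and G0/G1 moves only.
Reading the render: the shape is a wedge (ramp): 21 × 15 mm base, rising to 8 mm along the y=0 edge and sloping linearly to z=0 at y=15 (dimensions read to the nearest mm from the axis ticks). For the g-code, the solid's height is divided into equal slices at the stated Δz and each level perimeter traced with G1 moves after a G0 lift.

; perimeter-only toolpath
G21 ; units = mm
G90 ; absolute positioning
G28 ; home
; layer 1
G0 Z1.60
G0 X0.00 Y0.00
G1 X21.00 Y0.00
G1 X21.00 Y12.00
G1 X0.00 Y12.00
G1 X0.00 Y0.00
; layer 2
G0 Z3.20
G0 X0.00 Y0.00
G1 X21.00 Y0.00
G1 X21.00 Y9.00
G1 X0.00 Y9.00
G1 X0.00 Y0.00
; layer 3
G0 Z4.80
G0 X0.00 Y0.00
G1 X21.00 Y0.00
G1 X21.00 Y6.00
G1 X0.00 Y6.00
G1 X0.00 Y0.00
; layer 4
G0 Z6.40
G0 X0.00 Y0.00
G1 X21.00 Y0.00
G1 X21.00 Y3.00
G1 X0.00 Y3.00
G1 X0.00 Y0.00
M2 ; end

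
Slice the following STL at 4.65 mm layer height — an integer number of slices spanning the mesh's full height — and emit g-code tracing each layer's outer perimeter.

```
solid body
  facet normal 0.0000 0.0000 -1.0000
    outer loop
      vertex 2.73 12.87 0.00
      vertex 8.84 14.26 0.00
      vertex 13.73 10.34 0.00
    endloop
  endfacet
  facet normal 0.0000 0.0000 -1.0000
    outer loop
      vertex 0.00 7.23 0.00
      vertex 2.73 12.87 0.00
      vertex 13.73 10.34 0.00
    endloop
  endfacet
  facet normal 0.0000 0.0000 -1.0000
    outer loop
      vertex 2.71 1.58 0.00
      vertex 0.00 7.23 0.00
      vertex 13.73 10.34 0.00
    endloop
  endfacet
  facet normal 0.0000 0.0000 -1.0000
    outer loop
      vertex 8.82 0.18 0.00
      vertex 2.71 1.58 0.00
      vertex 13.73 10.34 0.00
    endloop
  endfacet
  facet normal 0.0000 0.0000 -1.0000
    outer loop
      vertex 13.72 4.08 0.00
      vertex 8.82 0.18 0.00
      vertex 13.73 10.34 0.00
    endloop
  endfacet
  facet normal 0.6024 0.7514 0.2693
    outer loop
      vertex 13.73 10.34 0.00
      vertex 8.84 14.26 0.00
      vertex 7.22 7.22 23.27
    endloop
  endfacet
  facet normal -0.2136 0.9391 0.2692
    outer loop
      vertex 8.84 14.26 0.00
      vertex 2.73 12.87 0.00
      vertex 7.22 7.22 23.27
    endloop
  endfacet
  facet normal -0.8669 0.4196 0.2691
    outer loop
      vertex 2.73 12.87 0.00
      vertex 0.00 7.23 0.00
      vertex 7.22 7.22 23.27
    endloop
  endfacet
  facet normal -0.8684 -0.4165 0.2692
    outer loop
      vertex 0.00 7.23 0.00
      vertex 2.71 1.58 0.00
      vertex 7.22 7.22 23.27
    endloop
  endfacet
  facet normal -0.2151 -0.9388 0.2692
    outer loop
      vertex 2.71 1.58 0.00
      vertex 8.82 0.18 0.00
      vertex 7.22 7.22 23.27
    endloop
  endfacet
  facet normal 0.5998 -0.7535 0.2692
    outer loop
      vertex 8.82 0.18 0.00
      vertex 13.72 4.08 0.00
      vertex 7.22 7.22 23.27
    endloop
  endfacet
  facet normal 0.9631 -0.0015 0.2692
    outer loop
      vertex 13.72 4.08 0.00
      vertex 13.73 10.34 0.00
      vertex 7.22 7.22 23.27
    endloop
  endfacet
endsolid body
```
; perimeter-only toolpath
G21 ; units = mm
G90 ; absolute positioning
G28 ; home
; layer 1
G0 Z4.65
G0 X12.43 Y9.72
G1 X8.52 Y12.85
G1 X3.63 Y11.74
G1 X1.44 Y7.23
G1 X3.61 Y2.71
G1 X8.50 Y1.59
G1 X12.42 Y4.71
G1 X12.43 Y9.72
; layer 2
G0 Z9.31
G0 X11.13 Y9.09
G1 X8.19 Y11.44
G1 X4.53 Y10.61
G1 X2.89 Y7.23
G1 X4.51 Y3.84
G1 X8.18 Y3.00
G1 X11.12 Y5.34
G1 X11.13 Y9.09
; layer 3
G0 Z13.96
G0 X9.82 Y8.47
G1 X7.87 Y10.04
G1 X5.42 Y9.48
G1 X4.33 Y7.22
G1 X5.42 Y4.96
G1 X7.86 Y4.40
G1 X9.82 Y5.96
G1 X9.82 Y8.47
; layer 4
G0 Z18.62
G0 X8.52 Y7.84
G1 X7.54 Y8.63
G1 X6.32 Y8.35
G1 X5.78 Y7.22
G1 X6.32 Y6.09
G1 X7.54 Y5.81
G1 X8.52 Y6.59
G1 X8.52 Y7.84
M2 ; end

The solid is a regular 7-sided pyramid, base circumscribed radius ≈ 7.22 mm, apex at z ≈ 23.3 mm. Slicing at Δz = 4.65 mm — 5 equal slices spanning the solid's height, so layer i sits at z = i·h/5 — gives 4 non-empty perimeters. Each is a 7-segment closed polygon; G0 lifts to the layer z and rapids to the start vertex, then G1 traces the edges. The cross-section shrinks linearly with z (the slice at the apex is degenerate and omitted).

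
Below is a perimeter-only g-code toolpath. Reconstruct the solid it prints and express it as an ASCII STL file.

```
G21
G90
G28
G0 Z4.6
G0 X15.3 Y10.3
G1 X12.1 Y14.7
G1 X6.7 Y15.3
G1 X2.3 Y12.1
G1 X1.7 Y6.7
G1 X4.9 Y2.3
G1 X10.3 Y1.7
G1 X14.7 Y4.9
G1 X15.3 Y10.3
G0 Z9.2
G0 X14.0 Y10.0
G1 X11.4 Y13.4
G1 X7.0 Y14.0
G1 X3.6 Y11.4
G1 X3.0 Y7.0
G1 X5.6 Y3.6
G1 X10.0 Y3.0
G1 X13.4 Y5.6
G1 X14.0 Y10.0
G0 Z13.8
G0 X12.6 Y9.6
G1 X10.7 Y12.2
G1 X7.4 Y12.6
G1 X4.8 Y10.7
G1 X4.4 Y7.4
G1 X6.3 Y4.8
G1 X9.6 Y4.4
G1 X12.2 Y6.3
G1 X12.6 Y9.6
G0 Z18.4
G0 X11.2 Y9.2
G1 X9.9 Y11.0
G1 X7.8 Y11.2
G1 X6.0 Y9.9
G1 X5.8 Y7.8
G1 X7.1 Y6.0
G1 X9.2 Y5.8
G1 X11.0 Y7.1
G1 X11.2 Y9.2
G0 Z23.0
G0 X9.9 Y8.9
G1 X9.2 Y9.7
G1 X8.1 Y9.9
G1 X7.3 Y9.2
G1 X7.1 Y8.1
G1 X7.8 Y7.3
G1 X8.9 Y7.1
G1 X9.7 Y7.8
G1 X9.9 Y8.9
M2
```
solid part
  facet normal 0.0000 0.0000 -1.0000
    outer loop
      vertex 6.3 16.7 0.0
      vertex 12.8 15.9 0.0
      vertex 16.7 10.7 0.0
    endloop
  endfacet
  facet normal 0.0000 0.0000 -1.0000
    outer loop
      vertex 1.1 12.8 0.0
      vertex 6.3 16.7 0.0
      vertex 16.7 10.7 0.0
    endloop
  endfacet
  facet normal 0.0000 0.0000 -1.0000
    outer loop
      vertex 0.3 6.3 0.0
      vertex 1.1 12.8 0.0
      vertex 16.7 10.7 0.0
    endloop
  endfacet
  facet normal 0.0000 0.0000 -1.0000
    outer loop
      vertex 4.2 1.1 0.0
      vertex 0.3 6.3 0.0
      vertex 16.7 10.7 0.0
    endloop
  endfacet
  facet normal 0.0000 0.0000 -1.0000
    outer loop
      vertex 10.7 0.3 0.0
      vertex 4.2 1.1 0.0
      vertex 16.7 10.7 0.0
    endloop
  endfacet
  facet normal 0.0000 0.0000 -1.0000
    outer loop
      vertex 15.9 4.2 0.0
      vertex 10.7 0.3 0.0
      vertex 16.7 10.7 0.0
    endloop
  endfacet
  facet normal 0.7693 0.5769 0.2745
    outer loop
      vertex 16.7 10.7 0.0
      vertex 12.8 15.9 0.0
      vertex 8.5 8.5 27.6
    endloop
  endfacet
  facet normal 0.1175 0.9545 0.2742
    outer loop
      vertex 12.8 15.9 0.0
      vertex 6.3 16.7 0.0
      vertex 8.5 8.5 27.6
    endloop
  endfacet
  facet normal -0.5769 0.7693 0.2745
    outer loop
      vertex 6.3 16.7 0.0
      vertex 1.1 12.8 0.0
      vertex 8.5 8.5 27.6
    endloop
  endfacet
  facet normal -0.9545 0.1175 0.2742
    outer loop
      vertex 1.1 12.8 0.0
      vertex 0.3 6.3 0.0
      vertex 8.5 8.5 27.6
    endloop
  endfacet
  facet normal -0.7693 -0.5769 0.2745
    outer loop
      vertex 0.3 6.3 0.0
      vertex 4.2 1.1 0.0
      vertex 8.5 8.5 27.6
    endloop
  endfacet
  facet normal -0.1175 -0.9545 0.2742
    outer loop
      vertex 4.2 1.1 0.0
      vertex 10.7 0.3 0.0
      vertex 8.5 8.5 27.6
    endloop
  endfacet
  facet normal 0.5769 -0.7693 0.2745
    outer loop
      vertex 10.7 0.3 0.0
      vertex 15.9 4.2 0.0
      vertex 8.5 8.5 27.6
    endloop
  endfacet
  facet normal 0.9545 -0.1175 0.2742
    outer loop
      vertex 15.9 4.2 0.0
      vertex 16.7 10.7 0.0
      vertex 8.5 8.5 27.6
    endloop
  endfacet
endsolid part

The G0 Z moves step by Δz≈4.6 mm. The G1 loops shrink linearly with z, so the solid tapers from its base footprint up to z≈27.6. Closing with a flat bottom cap and the tapered top and triangulating gives 14 facets — a regular 8-sided pyramid, base circumscribed radius ≈ 8.5 mm, apex at z ≈ 27.6 mm.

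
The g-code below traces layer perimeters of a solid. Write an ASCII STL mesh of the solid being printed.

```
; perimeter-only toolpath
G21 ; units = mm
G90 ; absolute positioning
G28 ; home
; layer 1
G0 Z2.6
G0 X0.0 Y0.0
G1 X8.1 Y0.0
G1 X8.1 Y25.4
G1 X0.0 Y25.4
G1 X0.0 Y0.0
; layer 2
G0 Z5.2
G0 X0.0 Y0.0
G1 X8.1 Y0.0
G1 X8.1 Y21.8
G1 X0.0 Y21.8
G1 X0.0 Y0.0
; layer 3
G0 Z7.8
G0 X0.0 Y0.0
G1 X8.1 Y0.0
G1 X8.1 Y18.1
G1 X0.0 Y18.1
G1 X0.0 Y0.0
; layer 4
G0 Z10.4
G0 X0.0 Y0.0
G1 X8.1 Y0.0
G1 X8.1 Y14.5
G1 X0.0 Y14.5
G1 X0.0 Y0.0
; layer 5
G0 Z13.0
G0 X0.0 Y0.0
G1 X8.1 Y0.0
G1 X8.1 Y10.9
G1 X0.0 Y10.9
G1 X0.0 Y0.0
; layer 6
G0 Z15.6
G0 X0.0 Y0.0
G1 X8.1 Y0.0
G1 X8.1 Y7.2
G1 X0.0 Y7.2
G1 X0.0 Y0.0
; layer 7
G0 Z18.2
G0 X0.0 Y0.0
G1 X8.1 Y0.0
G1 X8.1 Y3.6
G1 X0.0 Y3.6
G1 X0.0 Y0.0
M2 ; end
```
solid part
  facet normal 0.0000 0.0000 -1.0000
    outer loop
      vertex 8.1 29.0 0.0
      vertex 8.1 0.0 0.0
      vertex 0.0 0.0 0.0
    endloop
  endfacet
  facet normal 0.0000 0.0000 -1.0000
    outer loop
      vertex 0.0 29.0 0.0
      vertex 8.1 29.0 0.0
      vertex 0.0 0.0 0.0
    endloop
  endfacet
  facet normal 0.0000 -1.0000 0.0000
    outer loop
      vertex 0.0 0.0 0.0
      vertex 8.1 0.0 0.0
      vertex 8.1 0.0 20.8
    endloop
  endfacet
  facet normal 0.0000 -1.0000 0.0000
    outer loop
      vertex 0.0 0.0 0.0
      vertex 8.1 0.0 20.8
      vertex 0.0 0.0 20.8
    endloop
  endfacet
  facet normal 0.0000 0.5828 0.8126
    outer loop
      vertex 0.0 0.0 20.8
      vertex 8.1 0.0 20.8
      vertex 8.1 29.0 0.0
    endloop
  endfacet
  facet normal 0.0000 0.5828 0.8126
    outer loop
      vertex 0.0 0.0 20.8
      vertex 8.1 29.0 0.0
      vertex 0.0 29.0 0.0
    endloop
  endfacet
  facet normal -1.0000 0.0000 0.0000
    outer loop
      vertex 0.0 0.0 20.8
      vertex 0.0 29.0 0.0
      vertex 0.0 0.0 0.0
    endloop
  endfacet
  facet normal 1.0000 0.0000 0.0000
    outer loop
      vertex 8.1 0.0 0.0
      vertex 8.1 29.0 0.0
      vertex 8.1 0.0 20.8
    endloop
  endfacet
endsolid part

The G0 Z moves step by Δz≈2.6 mm. The G1 loops shrink linearly with z, so the solid tapers from its base footprint up to z≈20.8. Closing with a flat bottom cap and the tapered top and triangulating gives 8 facets — a wedge (ramp): 8.1 × 29 mm base, rising to 20.8 mm along the y=0 edge and sloping linearly to z=0 at y=29.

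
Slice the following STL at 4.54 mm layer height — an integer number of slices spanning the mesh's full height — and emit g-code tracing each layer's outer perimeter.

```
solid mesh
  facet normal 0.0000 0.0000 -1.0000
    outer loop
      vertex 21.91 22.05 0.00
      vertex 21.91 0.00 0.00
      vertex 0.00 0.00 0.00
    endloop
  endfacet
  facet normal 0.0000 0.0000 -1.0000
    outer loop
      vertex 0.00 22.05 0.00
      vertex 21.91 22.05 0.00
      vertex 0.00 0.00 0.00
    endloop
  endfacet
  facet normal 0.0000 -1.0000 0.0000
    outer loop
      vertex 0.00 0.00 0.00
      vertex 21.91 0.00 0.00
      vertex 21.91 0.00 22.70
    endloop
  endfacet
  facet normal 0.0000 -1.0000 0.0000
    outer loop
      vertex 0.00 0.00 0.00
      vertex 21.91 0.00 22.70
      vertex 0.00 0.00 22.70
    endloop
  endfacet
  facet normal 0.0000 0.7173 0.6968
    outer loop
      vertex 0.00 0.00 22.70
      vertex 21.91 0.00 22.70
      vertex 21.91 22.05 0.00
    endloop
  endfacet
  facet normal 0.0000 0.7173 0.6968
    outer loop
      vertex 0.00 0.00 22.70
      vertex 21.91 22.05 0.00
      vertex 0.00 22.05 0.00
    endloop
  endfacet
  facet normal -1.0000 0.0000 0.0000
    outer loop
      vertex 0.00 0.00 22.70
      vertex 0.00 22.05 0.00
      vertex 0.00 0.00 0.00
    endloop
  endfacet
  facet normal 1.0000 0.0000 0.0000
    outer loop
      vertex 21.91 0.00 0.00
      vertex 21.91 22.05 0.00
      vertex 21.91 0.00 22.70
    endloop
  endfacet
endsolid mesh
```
; perimeter-only toolpath
G21 ; units = mm
G90 ; absolute positioning
G28 ; home
; layer 1
G0 Z4.54
G0 X0.00 Y0.00
G1 X21.91 Y0.00
G1 X21.91 Y17.64
G1 X0.00 Y17.64
G1 X0.00 Y0.00
; layer 2
G0 Z9.08
G0 X0.00 Y0.00
G1 X21.91 Y0.00
G1 X21.91 Y13.23
G1 X0.00 Y13.23
G1 X0.00 Y0.00
; layer 3
G0 Z13.62
G0 X0.00 Y0.00
G1 X21.91 Y0.00
G1 X21.91 Y8.82
G1 X0.00 Y8.82
G1 X0.00 Y0.00
; layer 4
G0 Z18.16
G0 X0.00 Y0.00
G1 X21.91 Y0.00
G1 X21.91 Y4.41
G1 X0.00 Y4.41
G1 X0.00 Y0.00
M2 ; end

The solid is a wedge (ramp): 21.9 × 22.1 mm base, rising to 22.7 mm along the y=0 edge and sloping linearly to z=0 at y=22.1. Slicing at Δz = 4.54 mm — 5 equal slices spanning the solid's height, so layer i sits at z = i·h/5 — gives 4 non-empty perimeters. Each is a 4-segment closed polygon; G0 lifts to the layer z and rapids to the start vertex, then G1 traces the edges. The cross-section shrinks linearly with z (the slice at the apex is degenerate and omitted).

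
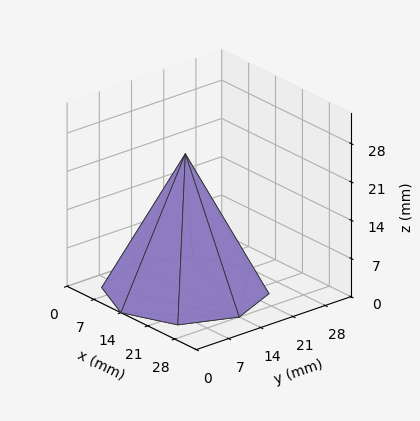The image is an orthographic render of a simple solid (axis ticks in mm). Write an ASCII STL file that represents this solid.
Reading the render: the shape is a regular 8-sided pyramid, base circumscribed radius ≈ 14 mm, apex at z ≈ 25 mm (dimensions read to the nearest mm from the axis ticks). For the STL, each face is triangulated and given an outward normal.

solid part
  facet normal 0.0000 0.0000 -1.0000
    outer loop
      vertex 14.000 28.000 0.000
      vertex 23.899 23.899 0.000
      vertex 28.000 14.000 0.000
    endloop
  endfacet
  facet normal 0.0000 0.0000 -1.0000
    outer loop
      vertex 4.101 23.899 0.000
      vertex 14.000 28.000 0.000
      vertex 28.000 14.000 0.000
    endloop
  endfacet
  facet normal 0.0000 0.0000 -1.0000
    outer loop
      vertex 0.000 14.000 0.000
      vertex 4.101 23.899 0.000
      vertex 28.000 14.000 0.000
    endloop
  endfacet
  facet normal 0.0000 0.0000 -1.0000
    outer loop
      vertex 4.101 4.101 0.000
      vertex 0.000 14.000 0.000
      vertex 28.000 14.000 0.000
    endloop
  endfacet
  facet normal 0.0000 0.0000 -1.0000
    outer loop
      vertex 14.000 0.000 0.000
      vertex 4.101 4.101 0.000
      vertex 28.000 14.000 0.000
    endloop
  endfacet
  facet normal 0.0000 0.0000 -1.0000
    outer loop
      vertex 23.899 4.101 0.000
      vertex 14.000 0.000 0.000
      vertex 28.000 14.000 0.000
    endloop
  endfacet
  facet normal 0.8205 0.3399 0.4595
    outer loop
      vertex 28.000 14.000 0.000
      vertex 23.899 23.899 0.000
      vertex 14.000 14.000 25.000
    endloop
  endfacet
  facet normal 0.3399 0.8205 0.4595
    outer loop
      vertex 23.899 23.899 0.000
      vertex 14.000 28.000 0.000
      vertex 14.000 14.000 25.000
    endloop
  endfacet
  facet normal -0.3399 0.8205 0.4595
    outer loop
      vertex 14.000 28.000 0.000
      vertex 4.101 23.899 0.000
      vertex 14.000 14.000 25.000
    endloop
  endfacet
  facet normal -0.8205 0.3399 0.4595
    outer loop
      vertex 4.101 23.899 0.000
      vertex 0.000 14.000 0.000
      vertex 14.000 14.000 25.000
    endloop
  endfacet
  facet normal -0.8205 -0.3399 0.4595
    outer loop
      vertex 0.000 14.000 0.000
      vertex 4.101 4.101 0.000
      vertex 14.000 14.000 25.000
    endloop
  endfacet
  facet normal -0.3399 -0.8205 0.4595
    outer loop
      vertex 4.101 4.101 0.000
      vertex 14.000 0.000 0.000
      vertex 14.000 14.000 25.000
    endloop
  endfacet
  facet normal 0.3399 -0.8205 0.4595
    outer loop
      vertex 14.000 0.000 0.000
      vertex 23.899 4.101 0.000
      vertex 14.000 14.000 25.000
    endloop
  endfacet
  facet normal 0.8205 -0.3399 0.4595
    outer loop
      vertex 23.899 4.101 0.000
      vertex 28.000 14.000 0.000
      vertex 14.000 14.000 25.000
    endloop
  endfacet
endsolid part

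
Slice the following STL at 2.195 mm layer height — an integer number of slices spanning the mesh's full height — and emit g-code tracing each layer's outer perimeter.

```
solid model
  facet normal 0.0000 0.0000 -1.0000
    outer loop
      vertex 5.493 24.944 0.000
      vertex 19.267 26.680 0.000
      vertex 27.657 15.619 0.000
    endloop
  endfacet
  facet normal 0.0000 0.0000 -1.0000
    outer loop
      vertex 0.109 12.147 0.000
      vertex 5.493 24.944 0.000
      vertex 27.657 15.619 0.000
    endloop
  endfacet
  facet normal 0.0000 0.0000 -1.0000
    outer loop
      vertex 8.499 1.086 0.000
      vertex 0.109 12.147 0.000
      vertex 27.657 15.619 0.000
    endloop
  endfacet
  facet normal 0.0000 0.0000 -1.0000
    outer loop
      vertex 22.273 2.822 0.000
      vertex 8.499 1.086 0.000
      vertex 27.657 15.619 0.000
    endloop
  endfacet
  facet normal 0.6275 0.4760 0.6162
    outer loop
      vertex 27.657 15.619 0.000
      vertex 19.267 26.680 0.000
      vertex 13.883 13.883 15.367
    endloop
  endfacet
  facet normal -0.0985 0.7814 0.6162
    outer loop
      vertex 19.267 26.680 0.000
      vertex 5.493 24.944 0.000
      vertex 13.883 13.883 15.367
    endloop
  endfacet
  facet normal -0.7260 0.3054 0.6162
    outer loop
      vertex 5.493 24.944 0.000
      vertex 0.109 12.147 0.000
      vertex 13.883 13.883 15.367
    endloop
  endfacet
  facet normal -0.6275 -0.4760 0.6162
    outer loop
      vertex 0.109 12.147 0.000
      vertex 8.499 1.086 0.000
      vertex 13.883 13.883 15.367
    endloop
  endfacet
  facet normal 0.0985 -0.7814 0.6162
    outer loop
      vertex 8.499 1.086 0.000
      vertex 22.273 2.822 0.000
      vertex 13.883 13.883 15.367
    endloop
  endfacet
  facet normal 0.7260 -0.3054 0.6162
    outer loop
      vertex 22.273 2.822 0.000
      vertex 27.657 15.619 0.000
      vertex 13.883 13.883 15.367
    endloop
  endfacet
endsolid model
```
; perimeter-only toolpath
G21 ; units = mm
G90 ; absolute positioning
G28 ; home
; layer 1
G0 Z2.195
G0 X25.689 Y15.371
G1 X18.498 Y24.852
G1 X6.692 Y23.364
G1 X2.077 Y12.395
G1 X9.268 Y2.914
G1 X21.074 Y4.402
G1 X25.689 Y15.371
; layer 2
G0 Z4.391
G0 X23.722 Y15.123
G1 X17.729 Y23.024
G1 X7.890 Y21.784
G1 X4.044 Y12.643
G1 X10.037 Y4.742
G1 X19.876 Y5.982
G1 X23.722 Y15.123
; layer 3
G0 Z6.586
G0 X21.754 Y14.875
G1 X16.960 Y21.196
G1 X9.089 Y20.204
G1 X6.012 Y12.891
G1 X10.806 Y6.570
G1 X18.677 Y7.562
G1 X21.754 Y14.875
; layer 4
G0 Z8.781
G0 X19.786 Y14.627
G1 X16.190 Y19.367
G1 X10.287 Y18.623
G1 X7.980 Y13.139
G1 X11.576 Y8.399
G1 X17.479 Y9.143
G1 X19.786 Y14.627
; layer 5
G0 Z10.976
G0 X17.818 Y14.379
G1 X15.421 Y17.539
G1 X11.486 Y17.043
G1 X9.948 Y13.387
G1 X12.345 Y10.227
G1 X16.280 Y10.723
G1 X17.818 Y14.379
; layer 6
G0 Z13.172
G0 X15.851 Y14.131
G1 X14.652 Y15.711
G1 X12.684 Y15.463
G1 X11.915 Y13.635
G1 X13.114 Y12.055
G1 X15.082 Y12.303
G1 X15.851 Y14.131
M2 ; end

The solid is a regular 6-sided pyramid, base circumscribed radius ≈ 13.9 mm, apex at z ≈ 15.4 mm. Slicing at Δz = 2.195 mm — 7 equal slices spanning the solid's height, so layer i sits at z = i·h/7 — gives 6 non-empty perimeters. Each is a 6-segment closed polygon; G0 lifts to the layer z and rapids to the start vertex, then G1 traces the edges. The cross-section shrinks linearly with z (the slice at the apex is degenerate and omitted).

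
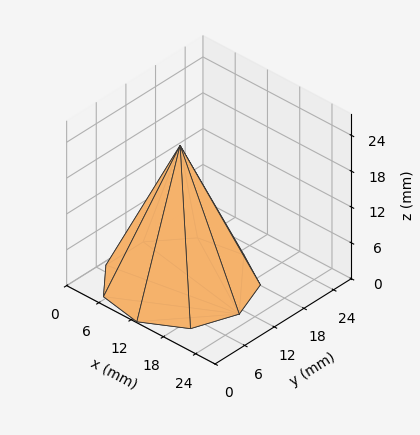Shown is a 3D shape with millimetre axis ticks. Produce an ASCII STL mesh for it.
Reading the render: the shape is a regular 9-sided pyramid, base circumscribed radius ≈ 11 mm, apex at z ≈ 23 mm (dimensions read to the nearest mm from the axis ticks). For the STL, each face is triangulated and given an outward normal.

solid part
  facet normal 0.0000 0.0000 -1.0000
    outer loop
      vertex 12.910 21.833 0.000
      vertex 19.426 18.071 0.000
      vertex 22.000 11.000 0.000
    endloop
  endfacet
  facet normal 0.0000 0.0000 -1.0000
    outer loop
      vertex 5.500 20.526 0.000
      vertex 12.910 21.833 0.000
      vertex 22.000 11.000 0.000
    endloop
  endfacet
  facet normal 0.0000 0.0000 -1.0000
    outer loop
      vertex 0.663 14.762 0.000
      vertex 5.500 20.526 0.000
      vertex 22.000 11.000 0.000
    endloop
  endfacet
  facet normal 0.0000 0.0000 -1.0000
    outer loop
      vertex 0.663 7.238 0.000
      vertex 0.663 14.762 0.000
      vertex 22.000 11.000 0.000
    endloop
  endfacet
  facet normal 0.0000 0.0000 -1.0000
    outer loop
      vertex 5.500 1.474 0.000
      vertex 0.663 7.238 0.000
      vertex 22.000 11.000 0.000
    endloop
  endfacet
  facet normal 0.0000 0.0000 -1.0000
    outer loop
      vertex 12.910 0.167 0.000
      vertex 5.500 1.474 0.000
      vertex 22.000 11.000 0.000
    endloop
  endfacet
  facet normal 0.0000 0.0000 -1.0000
    outer loop
      vertex 19.426 3.929 0.000
      vertex 12.910 0.167 0.000
      vertex 22.000 11.000 0.000
    endloop
  endfacet
  facet normal 0.8571 0.3120 0.4099
    outer loop
      vertex 22.000 11.000 0.000
      vertex 19.426 18.071 0.000
      vertex 11.000 11.000 23.000
    endloop
  endfacet
  facet normal 0.4561 0.7899 0.4099
    outer loop
      vertex 19.426 18.071 0.000
      vertex 12.910 21.833 0.000
      vertex 11.000 11.000 23.000
    endloop
  endfacet
  facet normal -0.1584 0.8983 0.4099
    outer loop
      vertex 12.910 21.833 0.000
      vertex 5.500 20.526 0.000
      vertex 11.000 11.000 23.000
    endloop
  endfacet
  facet normal -0.6987 0.5863 0.4099
    outer loop
      vertex 5.500 20.526 0.000
      vertex 0.663 14.762 0.000
      vertex 11.000 11.000 23.000
    endloop
  endfacet
  facet normal -0.9121 0.0000 0.4099
    outer loop
      vertex 0.663 14.762 0.000
      vertex 0.663 7.238 0.000
      vertex 11.000 11.000 23.000
    endloop
  endfacet
  facet normal -0.6987 -0.5863 0.4099
    outer loop
      vertex 0.663 7.238 0.000
      vertex 5.500 1.474 0.000
      vertex 11.000 11.000 23.000
    endloop
  endfacet
  facet normal -0.1584 -0.8983 0.4099
    outer loop
      vertex 5.500 1.474 0.000
      vertex 12.910 0.167 0.000
      vertex 11.000 11.000 23.000
    endloop
  endfacet
  facet normal 0.4561 -0.7899 0.4099
    outer loop
      vertex 12.910 0.167 0.000
      vertex 19.426 3.929 0.000
      vertex 11.000 11.000 23.000
    endloop
  endfacet
  facet normal 0.8571 -0.3120 0.4099
    outer loop
      vertex 19.426 3.929 0.000
      vertex 22.000 11.000 0.000
      vertex 11.000 11.000 23.000
    endloop
  endfacet
endsolid part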